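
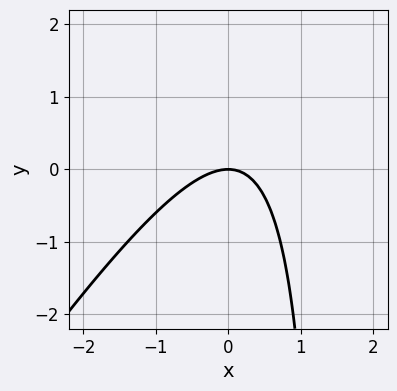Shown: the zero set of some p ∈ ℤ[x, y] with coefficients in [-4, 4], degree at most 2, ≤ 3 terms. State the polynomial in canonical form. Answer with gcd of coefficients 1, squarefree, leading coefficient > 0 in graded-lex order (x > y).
3*x^2 - 2*x*y + 3*y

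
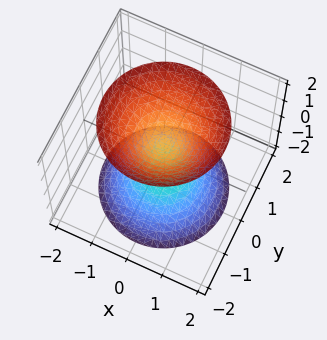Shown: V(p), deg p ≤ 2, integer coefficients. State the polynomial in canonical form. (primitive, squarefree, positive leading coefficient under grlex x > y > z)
3*x^2 + 3*y^2 - 2*z^2 + 1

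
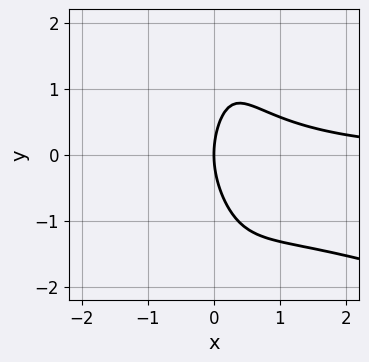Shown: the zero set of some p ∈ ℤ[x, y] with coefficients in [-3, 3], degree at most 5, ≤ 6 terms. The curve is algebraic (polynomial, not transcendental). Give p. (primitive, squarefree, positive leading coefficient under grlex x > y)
x^3*y + 3*x^2*y^2 + 2*x^2*y + y^2 - 3*x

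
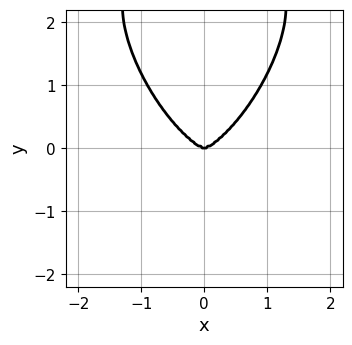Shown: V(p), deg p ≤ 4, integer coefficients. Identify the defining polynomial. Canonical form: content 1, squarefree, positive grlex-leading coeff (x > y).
First, degree: a generic line meets the curve in up to 4 points, so deg p = 4.
Next, symmetries: mirror symmetry x ↦ −x ⇒ only even powers of x.
Then, checking where it meets the axes: it meets the y-axis at y = 0 (among the integer gridlines); it meets the x-axis at x = 0 (among the integer gridlines).
Finally, solving for integer coefficients yields p as stated.

3*x^4 + y^4 - 3*y^3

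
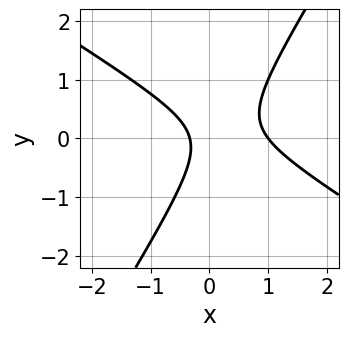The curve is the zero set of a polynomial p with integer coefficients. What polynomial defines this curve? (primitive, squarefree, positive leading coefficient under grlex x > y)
3*x^2 + 3*x*y - 3*y^2 - 2*x - 1

(a) Degree: a generic line meets the curve in up to 2 points, so deg p = 2.
(b) Against the integer gridlines: it meets the x-axis at x = 1 (among the integer gridlines); the curve avoids every integer y-axis point in the box.
(c) Together with the visible shape, these determine p as stated.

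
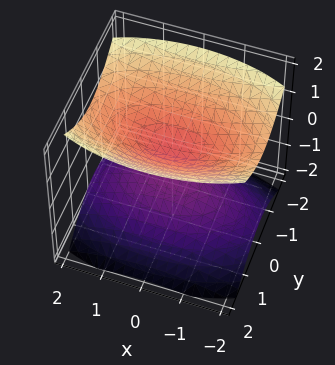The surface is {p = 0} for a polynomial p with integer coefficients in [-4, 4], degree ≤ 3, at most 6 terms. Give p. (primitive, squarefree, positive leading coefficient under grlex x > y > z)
First, I count 2 distinct pieces. They look like related sheets of one shape, so recover p as a whole.
Next, deg p = 2. Two sheets facing apart; a quadric.
Then, symmetries: mirror symmetry x ↦ −x ⇒ only even powers of x; it's symmetric under z → −z, forcing even powers of z; it's symmetric under y → −y, forcing even powers of y.
Then, from the axis intercepts and sections: no y-intercept at any integer in the box; no x-intercept at any integer in the box.
Finally, matching integer coefficients to the picture gives p.

x^2 + 3*y^2 - 3*z^2 + 1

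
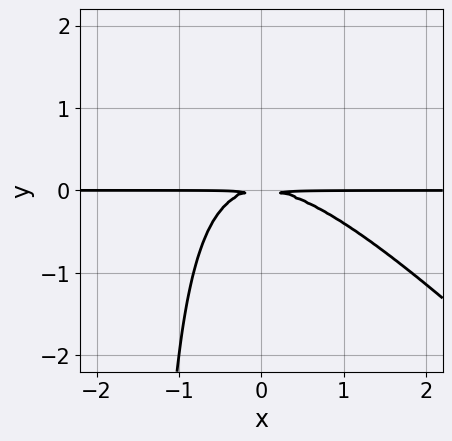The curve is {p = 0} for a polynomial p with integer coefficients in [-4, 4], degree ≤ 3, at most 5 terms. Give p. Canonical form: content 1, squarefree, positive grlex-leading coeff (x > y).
2*x^2*y + 2*x*y^2 + 3*y^2

The degree is 3 — the shape is more complex than any degree-2 curve.
Against the integer gridlines: every point of the x-axis in the box is on the curve.
Putting this together gives p.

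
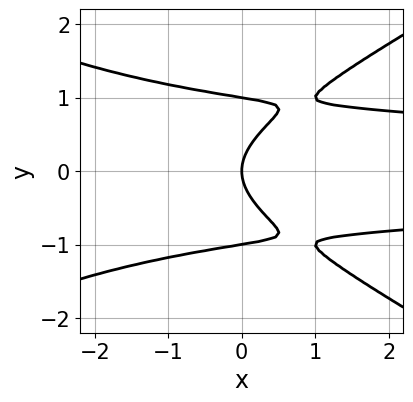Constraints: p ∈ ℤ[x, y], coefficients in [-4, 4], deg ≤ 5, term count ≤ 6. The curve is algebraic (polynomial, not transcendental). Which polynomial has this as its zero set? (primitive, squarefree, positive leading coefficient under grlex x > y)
First, deg p = 4. No degree-3 curve has this shape.
Then, symmetries: it's symmetric under y → −y, forcing even powers of y.
Next, reading off the gridlines: the y-axis gridline crossings are at y ∈ {-1, 0, 1}; it crosses the x-axis at the gridline x = 0.
Finally, putting this together gives p.

x^2*y^2 - 3*y^4 + 2*x*y^2 + 3*y^2 - 3*x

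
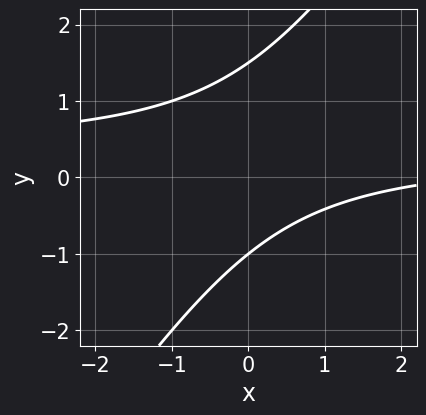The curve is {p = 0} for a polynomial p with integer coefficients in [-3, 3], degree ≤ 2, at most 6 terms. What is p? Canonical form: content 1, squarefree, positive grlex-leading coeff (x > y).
(a) deg p = 2. The shape is more complex than any degree-1 curve.
(b) From the visible intercepts: the curve avoids every integer x-axis point in the box; it meets the y-axis at y = -1 (among the integer gridlines).
(c) Together with the visible shape, these determine p as stated.

3*x*y - 2*y^2 - x + y + 3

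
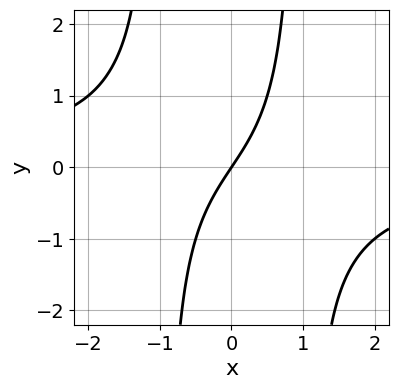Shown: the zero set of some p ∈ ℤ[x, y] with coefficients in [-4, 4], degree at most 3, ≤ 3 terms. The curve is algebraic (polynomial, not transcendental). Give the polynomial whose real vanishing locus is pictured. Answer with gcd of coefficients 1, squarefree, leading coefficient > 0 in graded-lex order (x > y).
First, degree: the shape is more complex than any degree-2 curve, so deg p = 3.
Then, from the visible intercepts: it crosses the x-axis at the gridline x = 0; it meets the y-axis at y = 0 (among the integer gridlines).
Finally, solving for integer coefficients yields p as stated.

2*x^2*y + 3*x - 2*y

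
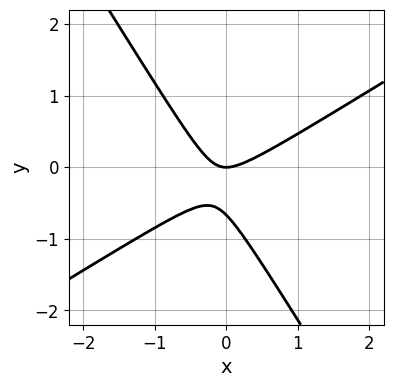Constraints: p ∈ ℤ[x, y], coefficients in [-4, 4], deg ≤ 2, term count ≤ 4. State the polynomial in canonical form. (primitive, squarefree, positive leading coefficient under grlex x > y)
3*x^2 - 3*x*y - 3*y^2 - 2*y

(a) deg p = 2.
(b) Checking where it meets the axes: it meets the x-axis at x = 0 (among the integer gridlines); it meets the y-axis at y = 0 (among the integer gridlines).
(c) Putting this together gives p.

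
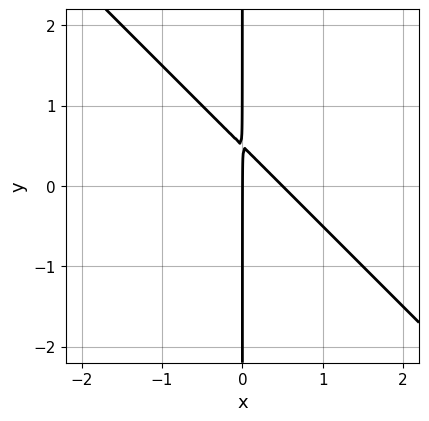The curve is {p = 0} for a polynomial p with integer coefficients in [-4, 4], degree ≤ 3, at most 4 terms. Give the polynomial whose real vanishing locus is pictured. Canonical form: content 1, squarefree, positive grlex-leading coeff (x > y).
2*x^2 + 2*x*y - x

1. deg p = 2. The shape is more complex than any degree-1 curve.
2. From the axis intercepts and sections: it crosses the x-axis at the gridline x = 0; the visible y-axis segment lies entirely on the curve.
3. Putting this together gives p.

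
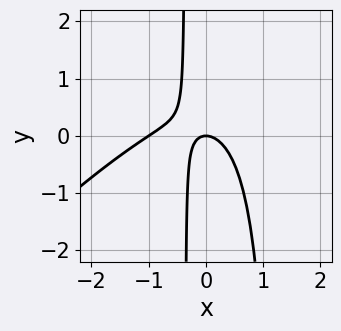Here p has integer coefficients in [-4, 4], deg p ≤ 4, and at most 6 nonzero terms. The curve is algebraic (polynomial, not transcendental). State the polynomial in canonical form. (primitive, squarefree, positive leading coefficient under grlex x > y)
2*x^3 - 2*x^2*y + 2*x^2 + 2*x*y + y

deg p = 3. No degree-2 curve has this shape.
Reading off the gridlines: among the integer gridlines, it crosses the x-axis at x ∈ {-1, 0}; it meets the y-axis at y = 0 (among the integer gridlines).
Together with the visible shape, these determine p as stated.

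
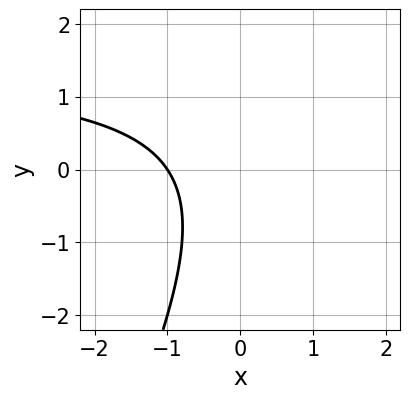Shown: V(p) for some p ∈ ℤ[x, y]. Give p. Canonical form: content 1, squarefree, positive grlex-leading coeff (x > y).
(a) Degree: the shape is more complex than any degree-1 curve, so deg p = 2.
(b) Checking where it meets the axes: no y-intercept at any integer in the box; it meets the x-axis at x = -1 (among the integer gridlines).
(c) These observations pin down the coefficients.

2*x*y - y^2 - 3*x - 3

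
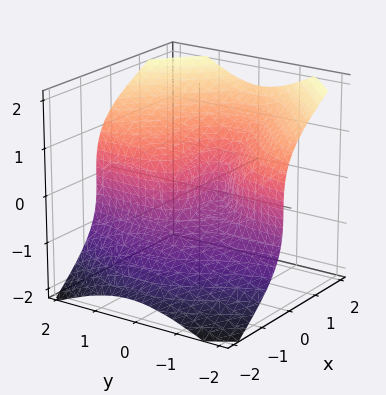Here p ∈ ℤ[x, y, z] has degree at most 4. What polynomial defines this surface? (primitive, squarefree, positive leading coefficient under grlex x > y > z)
x^3 + 2*x*y^2 - 2*z^3 + y^2 + y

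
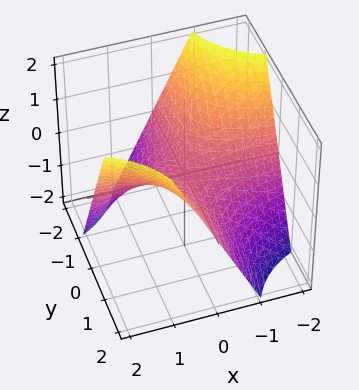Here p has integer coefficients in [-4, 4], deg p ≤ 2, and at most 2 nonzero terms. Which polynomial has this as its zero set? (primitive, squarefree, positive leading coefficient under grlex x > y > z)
1. The degree is 2 — a hyperbolic paraboloid; a quadric.
2. Reading off the gridlines: every point of the y-axis in the box is on the surface; the visible x-axis segment lies entirely on the surface; it meets the z-axis at z = 0 (among the integer gridlines).
3. Assembling these constraints gives the stated polynomial.

x*y - z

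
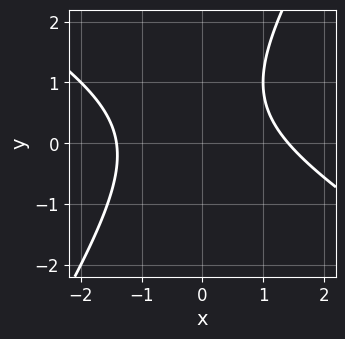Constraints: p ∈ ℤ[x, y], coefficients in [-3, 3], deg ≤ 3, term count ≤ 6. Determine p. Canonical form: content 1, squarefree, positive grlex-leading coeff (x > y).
x^2 + x*y - y^2 + y - 2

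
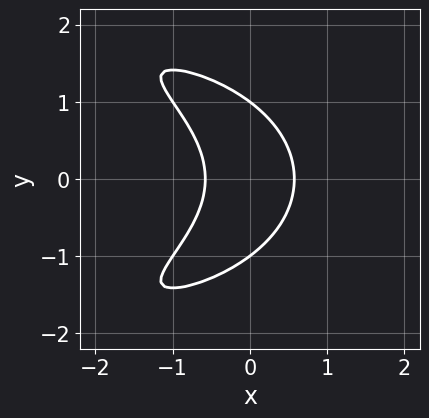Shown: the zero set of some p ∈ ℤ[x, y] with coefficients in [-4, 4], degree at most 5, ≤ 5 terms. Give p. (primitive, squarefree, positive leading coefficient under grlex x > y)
y^4 + 3*x*y^2 + 3*x^2 - 1

1. deg p = 4. No degree-3 curve has this shape.
2. Symmetries: mirror symmetry y ↦ −y ⇒ only even powers of y.
3. Checking where it meets the axes: among the integer gridlines, it crosses the y-axis at y ∈ {-1, 1}.
4. Fitting integer coefficients to these (and the overall shape) gives p.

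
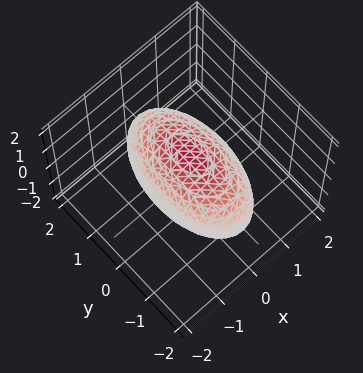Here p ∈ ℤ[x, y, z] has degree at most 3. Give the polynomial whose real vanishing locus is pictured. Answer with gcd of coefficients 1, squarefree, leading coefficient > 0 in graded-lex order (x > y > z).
3*x^2 + y^2 + 2*z^2 - 3

The degree is 2 — bounded and convex; a quadric.
Symmetries: mirror symmetry z ↦ −z ⇒ only even powers of z; the y ↦ −y reflection is a symmetry, so y appears only in even powers; the x ↦ −x reflection is a symmetry, so x appears only in even powers.
From the visible intercepts: the x-axis gridline crossings are at x ∈ {-1, 1}.
Fitting integer coefficients to these (and the overall shape) gives p.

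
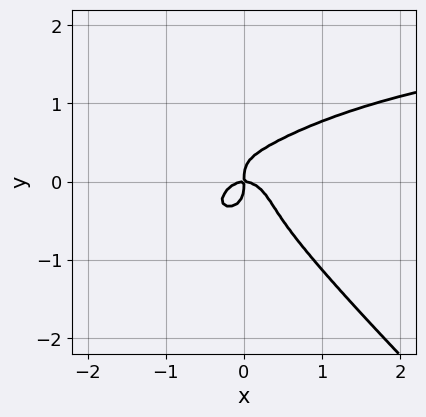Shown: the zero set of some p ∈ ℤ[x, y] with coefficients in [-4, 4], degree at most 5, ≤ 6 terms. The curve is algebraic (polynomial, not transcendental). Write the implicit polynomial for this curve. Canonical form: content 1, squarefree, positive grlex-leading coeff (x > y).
x^3*y + 2*x*y^3 + 3*y^4 - 2*x^3 - x*y

deg p = 4. The shape is more complex than any degree-3 curve.
From the visible intercepts: it meets the y-axis at y = 0 (among the integer gridlines); it crosses the x-axis at the gridline x = 0.
The integer polynomial consistent with all of this is the stated p.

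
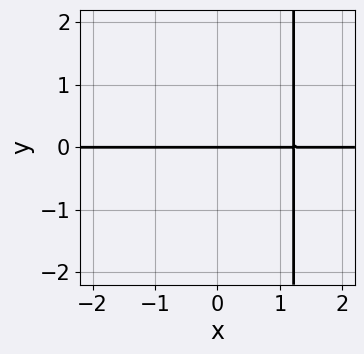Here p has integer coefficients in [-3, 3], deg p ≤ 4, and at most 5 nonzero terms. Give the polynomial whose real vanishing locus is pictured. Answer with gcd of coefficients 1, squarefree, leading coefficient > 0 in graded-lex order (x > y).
3*x^3*y - 2*x*y - 3*y

First, degree: no degree-3 curve has this shape, so deg p = 4.
Then, from the visible intercepts: every point of the x-axis in the box is on the curve; it crosses the y-axis at the gridline y = 0.
Finally, putting this together gives p.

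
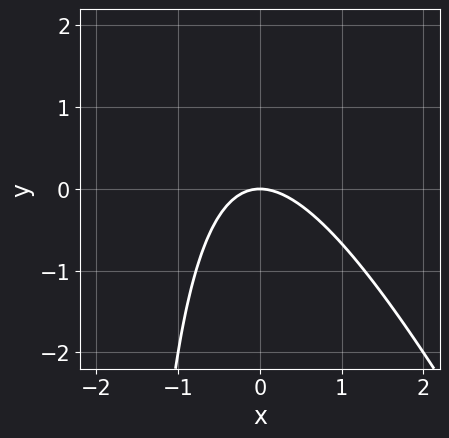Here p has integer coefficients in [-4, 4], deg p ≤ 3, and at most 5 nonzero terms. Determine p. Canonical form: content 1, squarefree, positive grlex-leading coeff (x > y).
(a) Degree: no degree-1 curve has this shape, so deg p = 2.
(b) Reading off the gridlines: one x-axis crossing is at x = 0; it crosses the y-axis at the gridline y = 0.
(c) The integer polynomial consistent with all of this is the stated p.

2*x^2 + x*y + 2*y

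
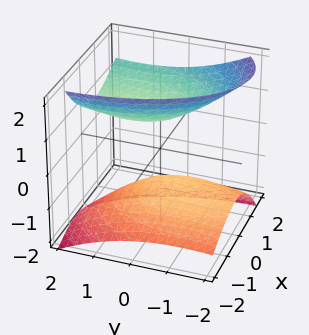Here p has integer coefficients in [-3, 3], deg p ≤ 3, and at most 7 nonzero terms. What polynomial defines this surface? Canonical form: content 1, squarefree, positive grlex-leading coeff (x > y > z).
3*x^2 - 3*x*z + y^2 - 2*y*z - 3*z^2 + 2

First, I count 2 distinct pieces. Treating them together as one polynomial.
Next, the degree is 2 — a generic line meets the surface in up to 2 points.
Then, from the visible intercepts: the surface avoids every integer y-axis point in the box; the surface avoids every integer x-axis point in the box.
Finally, solving for integer coefficients yields p as stated.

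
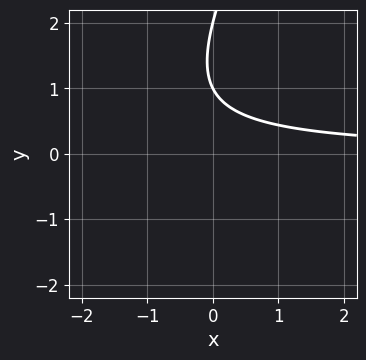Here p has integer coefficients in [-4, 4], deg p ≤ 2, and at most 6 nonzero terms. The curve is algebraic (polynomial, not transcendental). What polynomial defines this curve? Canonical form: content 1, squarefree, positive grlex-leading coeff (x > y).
First, the degree is 2 — the shape is more complex than any degree-1 curve.
Then, from the visible intercepts: it misses every integer gridline on the x-axis; the y-axis gridline crossings are at y ∈ {1, 2}.
Finally, solving for integer coefficients yields p as stated.

2*x*y - y^2 + 3*y - 2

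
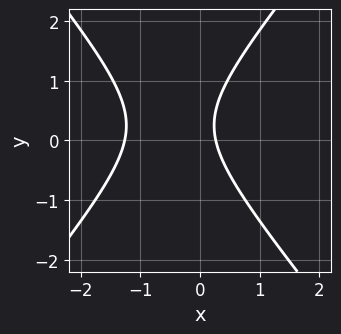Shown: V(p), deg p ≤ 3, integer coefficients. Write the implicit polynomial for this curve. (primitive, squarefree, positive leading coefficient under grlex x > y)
3*x^2 - 2*y^2 + 3*x + y - 1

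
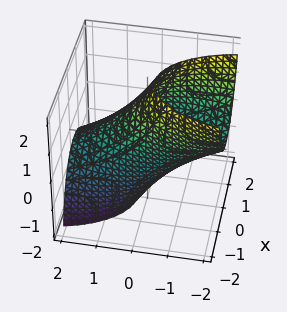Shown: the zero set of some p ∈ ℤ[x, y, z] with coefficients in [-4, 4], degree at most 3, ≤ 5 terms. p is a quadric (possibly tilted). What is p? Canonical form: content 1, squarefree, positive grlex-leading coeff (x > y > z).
First, degree: a generic line meets the surface in up to 2 points, so deg p = 2.
Then, checking where it meets the axes: among the integer gridlines, it crosses the x-axis at x ∈ {-1, 1}.
Finally, assembling these constraints gives the stated polynomial.

3*x^2 + y^2 + 3*y*z + z^2 - 3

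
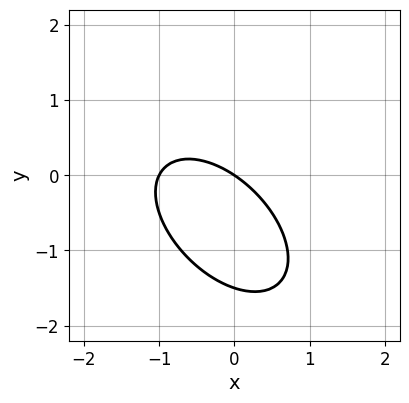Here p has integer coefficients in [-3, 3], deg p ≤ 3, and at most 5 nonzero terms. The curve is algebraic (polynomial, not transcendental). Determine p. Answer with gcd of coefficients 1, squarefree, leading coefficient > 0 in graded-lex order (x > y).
The degree is 2 — the shape is more complex than any degree-1 curve.
From the axis intercepts and sections: the x-axis gridline crossings are at x ∈ {-1, 0}; it crosses the y-axis at the gridline y = 0.
Putting this together gives p.

2*x^2 + 2*x*y + 2*y^2 + 2*x + 3*y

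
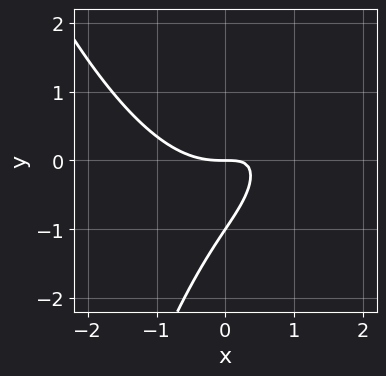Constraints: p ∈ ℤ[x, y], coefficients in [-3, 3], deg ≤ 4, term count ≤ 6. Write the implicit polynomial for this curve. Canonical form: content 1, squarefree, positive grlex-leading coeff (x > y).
2*x^3 - 3*x*y + 2*y^2 + 2*y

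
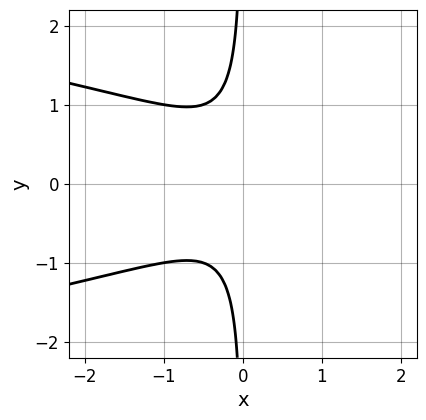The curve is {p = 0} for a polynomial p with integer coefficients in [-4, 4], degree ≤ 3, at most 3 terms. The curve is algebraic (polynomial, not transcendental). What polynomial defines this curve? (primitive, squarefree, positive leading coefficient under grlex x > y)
First, the degree is 3 — the shape is more complex than any degree-2 curve.
Next, symmetries: it's symmetric under y → −y, forcing even powers of y.
Next, from the visible intercepts: the curve avoids every integer y-axis point in the box; the curve avoids every integer x-axis point in the box.
Finally, these observations pin down the coefficients.

3*x*y^2 + 2*x^2 + 1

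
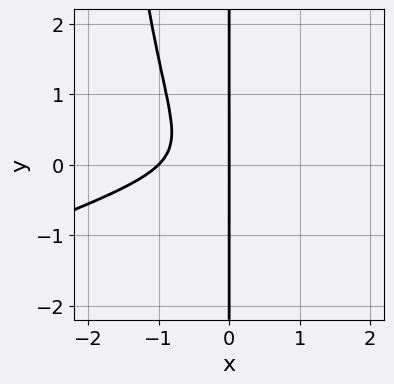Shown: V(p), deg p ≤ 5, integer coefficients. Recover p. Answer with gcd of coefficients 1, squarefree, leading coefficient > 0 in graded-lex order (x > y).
x^4 - 3*x^3*y + x^2*y^2 + 3*x*y^2 + x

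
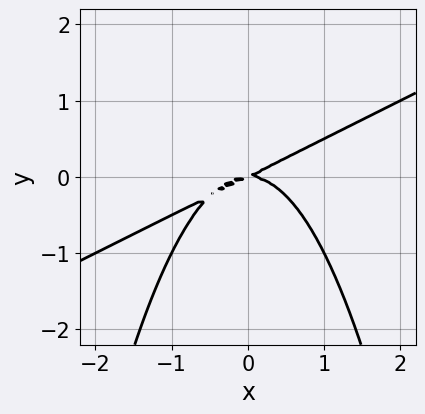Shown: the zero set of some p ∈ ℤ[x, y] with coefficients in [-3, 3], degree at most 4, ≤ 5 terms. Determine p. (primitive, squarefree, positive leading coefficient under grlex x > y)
First, the degree is 3 — no degree-2 curve has this shape.
Then, from the axis intercepts and sections: it crosses the x-axis at the gridline x = 0; it crosses the y-axis at the gridline y = 0.
Finally, together with the visible shape, these determine p as stated.

x^3 - 2*x^2*y + x*y - 2*y^2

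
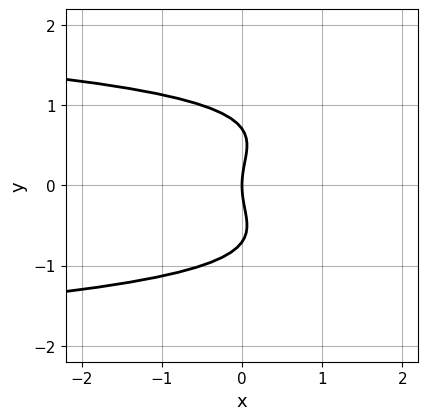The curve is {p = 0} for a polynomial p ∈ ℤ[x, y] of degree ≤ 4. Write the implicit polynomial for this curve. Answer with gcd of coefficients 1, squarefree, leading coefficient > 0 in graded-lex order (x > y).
2*y^4 - y^2 + 2*x

1. The degree is 4 — the shape is more complex than any degree-3 curve.
2. Symmetries: the y ↦ −y reflection is a symmetry, so y appears only in even powers.
3. Against the integer gridlines: it crosses the x-axis at the gridline x = 0; it crosses the y-axis at the gridline y = 0.
4. The integer polynomial consistent with all of this is the stated p.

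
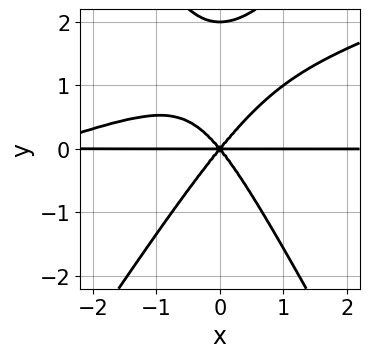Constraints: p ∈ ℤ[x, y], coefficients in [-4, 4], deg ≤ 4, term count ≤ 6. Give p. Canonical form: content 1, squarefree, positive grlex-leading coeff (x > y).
(a) deg p = 4. A generic line meets the curve in up to 4 points.
(b) Checking where it meets the axes: every point of the x-axis in the box is on the curve; the y-axis gridline crossings are at y ∈ {0, 2}.
(c) Fitting integer coefficients to these (and the overall shape) gives p.

x^3*y - 3*x^2*y^2 + y^4 + 3*x^2*y - 2*y^3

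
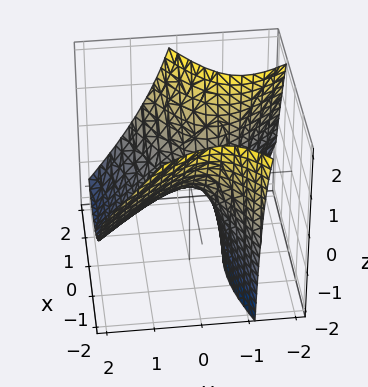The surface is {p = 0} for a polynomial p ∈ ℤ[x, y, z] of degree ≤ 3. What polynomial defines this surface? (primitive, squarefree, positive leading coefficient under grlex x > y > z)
First, degree: no degree-1 surface has this shape, so deg p = 2.
Then, checking where it meets the axes: it meets the z-axis at z = 0 (among the integer gridlines); it crosses the y-axis at the gridline y = 0; it crosses the x-axis at the gridline x = 0.
Finally, putting this together gives p.

2*x^2 - 2*x*y - 3*y^2 - 3*y*z - 3*z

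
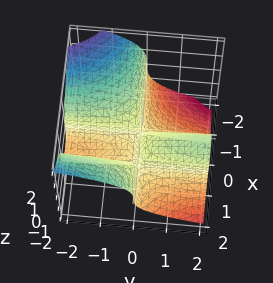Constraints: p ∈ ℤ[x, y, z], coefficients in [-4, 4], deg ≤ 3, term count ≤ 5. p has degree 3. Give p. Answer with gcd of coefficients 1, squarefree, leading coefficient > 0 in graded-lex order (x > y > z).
x^2*y + z^3 - x*y

First, deg p = 3. No degree-2 surface has this shape.
Next, reading off the gridlines: the visible y-axis segment lies entirely on the surface; every point of the x-axis in the box is on the surface; it crosses the z-axis at the gridline z = 0.
Finally, matching integer coefficients to the picture gives p.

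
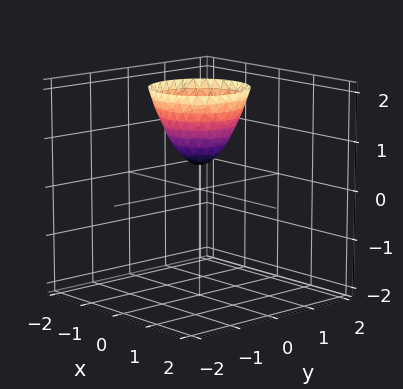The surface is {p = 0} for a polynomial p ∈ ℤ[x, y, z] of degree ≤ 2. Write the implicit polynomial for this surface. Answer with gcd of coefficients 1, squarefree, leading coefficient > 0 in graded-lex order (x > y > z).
1. deg p = 2. The shape is more complex than any degree-1 surface.
2. Symmetry: the z-axis is an axis of rotation, so x and y enter only as x² + y².
3. Against the integer gridlines: no y-intercept at any integer in the box; the surface avoids every integer x-axis point in the box; a circular section at z = 2 has radius exactly 1.
4. Solving for integer coefficients yields p as stated.

3*x^2 + 3*y^2 - 2*z + 1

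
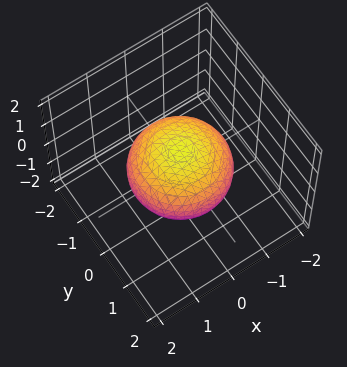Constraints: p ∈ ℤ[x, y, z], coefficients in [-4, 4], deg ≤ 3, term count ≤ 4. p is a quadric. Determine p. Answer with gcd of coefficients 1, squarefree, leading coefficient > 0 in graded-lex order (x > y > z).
2*x^2 + 2*y^2 + 3*z^2 - 3

(a) The degree is 2 — a closed, bounded, convex surface; a quadric.
(b) Symmetries: mirror symmetry z ↦ −z ⇒ only even powers of z; every cross-section ⟂ z is a circle, so x, y appear only via x² + y².
(c) From the axis intercepts and sections: among the integer gridlines, it crosses the z-axis at z ∈ {-1, 1}; a circular section at z = 0 has radius between 1 and 2.
(d) Putting this together gives p.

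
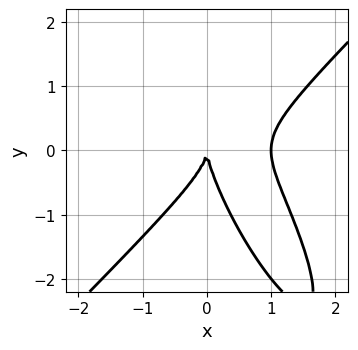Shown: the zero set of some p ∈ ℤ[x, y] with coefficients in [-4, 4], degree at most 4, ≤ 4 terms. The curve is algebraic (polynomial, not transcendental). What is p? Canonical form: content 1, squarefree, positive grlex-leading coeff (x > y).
3*x^3 - 2*x*y^2 - y^3 - 3*x^2

First, degree: a generic line meets the curve in up to 3 points, so deg p = 3.
Then, from the axis intercepts and sections: it crosses the y-axis at the gridline y = 0; the x-axis gridline crossings are at x ∈ {0, 1}.
Finally, matching integer coefficients to the picture gives p.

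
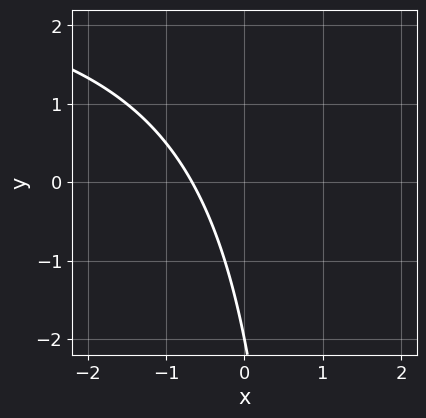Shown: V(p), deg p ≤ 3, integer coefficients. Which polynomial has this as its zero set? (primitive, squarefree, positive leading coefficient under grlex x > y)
(a) deg p = 2. No degree-1 curve has this shape.
(b) Reading off the gridlines: one y-axis crossing is at y = -2.
(c) These observations pin down the coefficients.

x*y - 3*x - y - 2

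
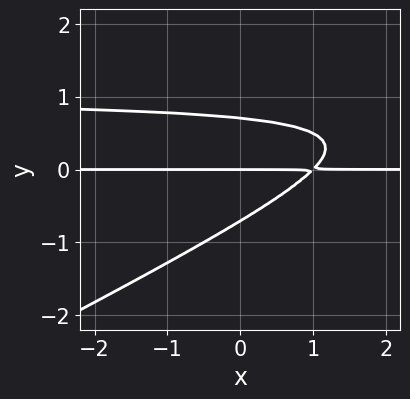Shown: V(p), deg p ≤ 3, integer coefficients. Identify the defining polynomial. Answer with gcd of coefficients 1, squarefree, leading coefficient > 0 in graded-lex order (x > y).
x*y^2 - 2*y^3 - x*y + y

(a) Degree: the shape is more complex than any degree-2 curve, so deg p = 3.
(b) Checking where it meets the axes: every point of the x-axis in the box is on the curve; it crosses the y-axis at the gridline y = 0.
(c) These observations pin down the coefficients.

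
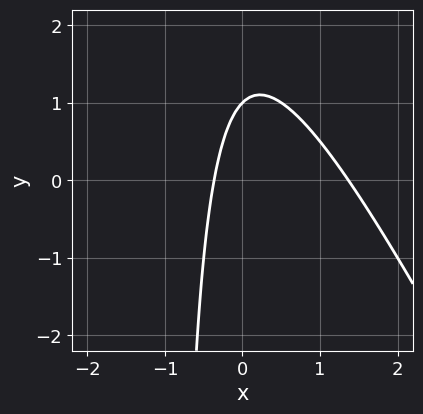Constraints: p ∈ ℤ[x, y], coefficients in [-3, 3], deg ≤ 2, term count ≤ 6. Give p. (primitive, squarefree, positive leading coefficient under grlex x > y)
The degree is 2 — a generic line meets the curve in up to 2 points.
Reading off the gridlines: one y-axis crossing is at y = 1.
The integer polynomial consistent with all of this is the stated p.

2*x^2 + x*y - 2*x + y - 1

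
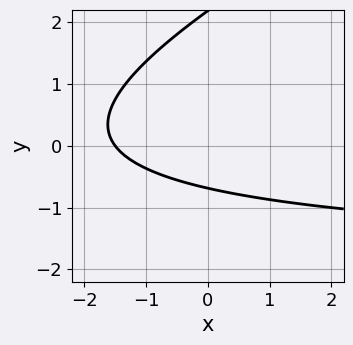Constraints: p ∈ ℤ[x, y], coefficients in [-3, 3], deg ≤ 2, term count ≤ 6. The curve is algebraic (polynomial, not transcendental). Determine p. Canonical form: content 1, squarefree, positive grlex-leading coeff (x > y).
x*y - 2*y^2 + 2*x + 3*y + 3

(a) The degree is 2 — no degree-1 curve has this shape.
(b) Putting this together gives p.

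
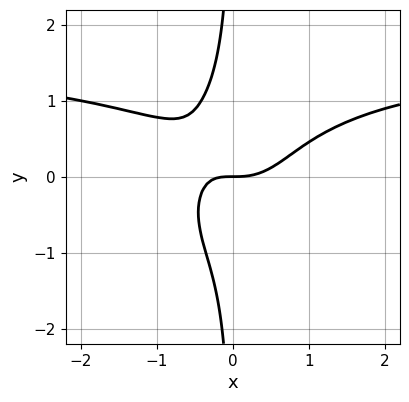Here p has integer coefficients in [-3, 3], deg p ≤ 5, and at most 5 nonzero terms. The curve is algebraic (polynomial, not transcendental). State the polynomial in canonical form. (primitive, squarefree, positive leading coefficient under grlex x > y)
2*x^3*y + 3*x*y^3 - 3*x^3 + 2*x*y + 2*y

First, degree: no degree-3 curve has this shape, so deg p = 4.
Then, reading off the gridlines: one x-axis crossing is at x = 0; it meets the y-axis at y = 0 (among the integer gridlines).
Finally, together with the visible shape, these determine p as stated.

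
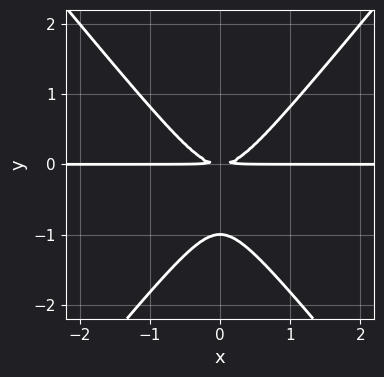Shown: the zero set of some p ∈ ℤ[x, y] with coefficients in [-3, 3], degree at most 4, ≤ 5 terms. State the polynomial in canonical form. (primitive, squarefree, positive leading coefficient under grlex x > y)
3*x^2*y - 2*y^3 - 2*y^2

The degree is 3 — no degree-2 curve has this shape.
Symmetries: the x ↦ −x reflection is a symmetry, so x appears only in even powers.
From the axis intercepts and sections: the visible x-axis segment lies entirely on the curve; it meets the y-axis at y = -1 (among the integer gridlines).
These observations pin down the coefficients.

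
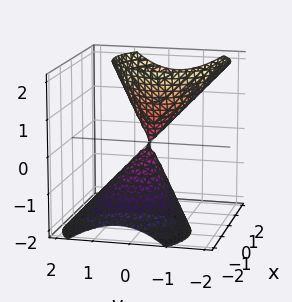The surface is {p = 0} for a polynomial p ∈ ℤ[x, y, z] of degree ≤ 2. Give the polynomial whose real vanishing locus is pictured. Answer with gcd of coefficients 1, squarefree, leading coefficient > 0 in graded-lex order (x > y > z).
First, there are 2 components.
Next, deg p = 2.
Then, reading off the gridlines: it meets the z-axis at z = 0 (among the integer gridlines); it crosses the x-axis at the gridline x = 0.
Finally, fitting integer coefficients to these (and the overall shape) gives p.

3*x^2 - 3*x*z + 3*y^2 + y*z - z^2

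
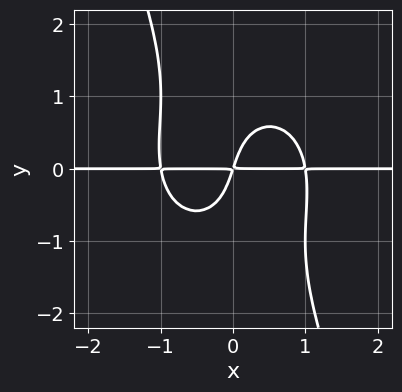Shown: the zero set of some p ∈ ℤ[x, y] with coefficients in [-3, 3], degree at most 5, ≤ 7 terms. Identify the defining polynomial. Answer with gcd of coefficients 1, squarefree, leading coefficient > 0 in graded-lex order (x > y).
(a) deg p = 4. The shape is more complex than any degree-3 curve.
(b) From the visible intercepts: the visible x-axis segment lies entirely on the curve.
(c) The integer polynomial consistent with all of this is the stated p.

3*x^3*y + 2*x*y^3 + y^4 - 3*x*y + y^2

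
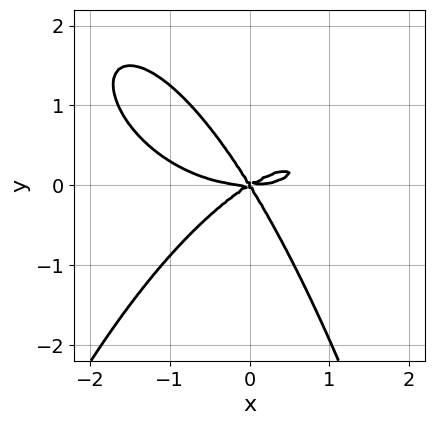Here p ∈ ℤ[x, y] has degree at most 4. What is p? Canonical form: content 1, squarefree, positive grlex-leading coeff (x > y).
x^4 + x^2*y^2 - 3*x^2*y + 3*x*y^2 + 3*y^3

First, deg p = 4.
Next, from the axis intercepts and sections: one y-axis crossing is at y = 0; it meets the x-axis at x = 0 (among the integer gridlines).
Finally, fitting integer coefficients to these (and the overall shape) gives p.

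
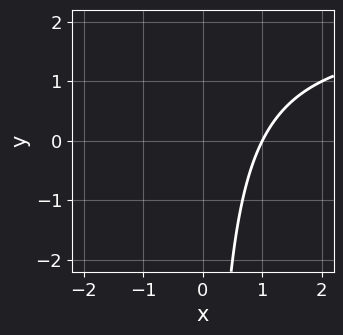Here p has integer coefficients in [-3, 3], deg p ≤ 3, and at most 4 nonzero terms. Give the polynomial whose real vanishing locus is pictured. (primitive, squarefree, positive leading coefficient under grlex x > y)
(a) deg p = 2. No degree-1 curve has this shape.
(b) Against the integer gridlines: it meets the x-axis at x = 1 (among the integer gridlines); the curve avoids every integer y-axis point in the box.
(c) Matching integer coefficients to the picture gives p.

x*y - 2*x + 2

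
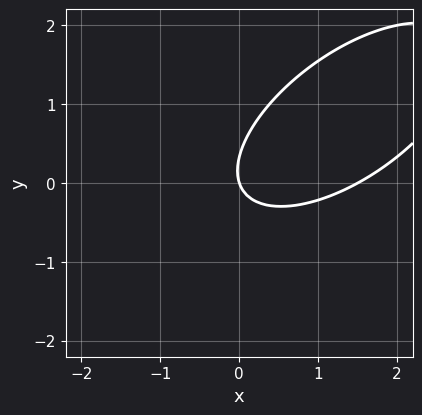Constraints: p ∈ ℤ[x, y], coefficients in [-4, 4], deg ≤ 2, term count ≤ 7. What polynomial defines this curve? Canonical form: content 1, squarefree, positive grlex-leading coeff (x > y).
2*x^2 - 3*x*y + 3*y^2 - 3*x - y

deg p = 2.
Observable constraints: it meets the y-axis at y = 0 (among the integer gridlines); one x-axis crossing is at x = 0.
The integer polynomial consistent with all of this is the stated p.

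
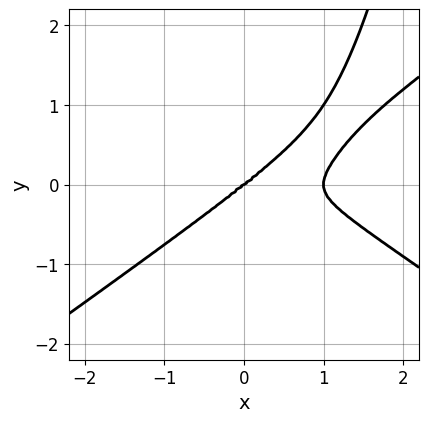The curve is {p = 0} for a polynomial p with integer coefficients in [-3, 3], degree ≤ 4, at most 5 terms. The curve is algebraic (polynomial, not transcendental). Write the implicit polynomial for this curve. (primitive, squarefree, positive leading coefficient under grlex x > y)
x^4 - 2*x^2*y^2 - x^3 + 2*y^3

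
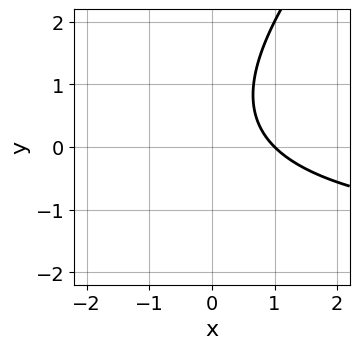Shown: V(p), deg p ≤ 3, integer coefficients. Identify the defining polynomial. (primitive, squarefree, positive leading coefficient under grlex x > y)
x*y - y^2 + 2*x + y - 2

deg p = 2. No degree-1 curve has this shape.
From the visible intercepts: one x-axis crossing is at x = 1; no y-intercept at any integer in the box.
Assembling these constraints gives the stated polynomial.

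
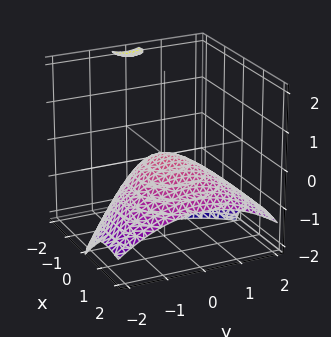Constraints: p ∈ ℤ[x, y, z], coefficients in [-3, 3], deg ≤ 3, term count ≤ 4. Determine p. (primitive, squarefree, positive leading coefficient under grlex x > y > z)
The picture has 2 separate pieces. They look like related sheets of one shape, so recover p as a whole.
deg p = 2. No degree-1 surface has this shape.
Checking where it meets the axes: one z-axis crossing is at z = 0; it meets the x-axis at x = 0 (among the integer gridlines); one y-axis crossing is at y = 0.
Assembling these constraints gives the stated polynomial.

x^2 + 2*x*z + y^2 + 2*z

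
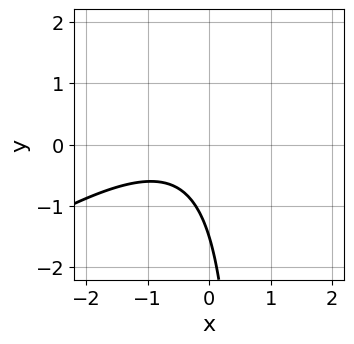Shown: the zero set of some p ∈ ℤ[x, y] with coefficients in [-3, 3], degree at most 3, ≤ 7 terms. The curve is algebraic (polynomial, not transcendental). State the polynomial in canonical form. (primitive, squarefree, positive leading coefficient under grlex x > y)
2*x^2 - 3*x*y + 2*x + 2*y + 3

First, the degree is 2 — no degree-1 curve has this shape.
Then, against the integer gridlines: it misses every integer gridline on the x-axis.
Finally, these observations pin down the coefficients.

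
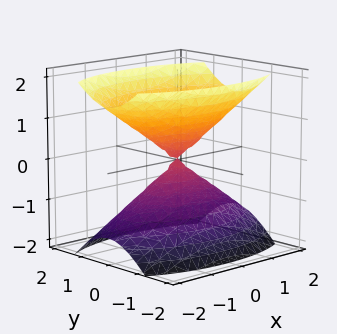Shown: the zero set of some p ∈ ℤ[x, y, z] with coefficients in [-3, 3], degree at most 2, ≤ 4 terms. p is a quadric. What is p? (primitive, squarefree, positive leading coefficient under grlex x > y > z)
First, the picture has 2 separate pieces. Treating them together as one polynomial.
Then, degree: two nappes meeting at a single point; a quadric, so deg p = 2.
Then, symmetries: the z ↦ −z reflection is a symmetry, so z appears only in even powers; the y ↦ −y reflection is a symmetry, so y appears only in even powers; the x ↦ −x reflection is a symmetry, so x appears only in even powers.
Next, from the visible intercepts: it crosses the z-axis at the gridline z = 0; one y-axis crossing is at y = 0; it meets the x-axis at x = 0 (among the integer gridlines).
Finally, assembling these constraints gives the stated polynomial.

x^2 + 3*y^2 - 2*z^2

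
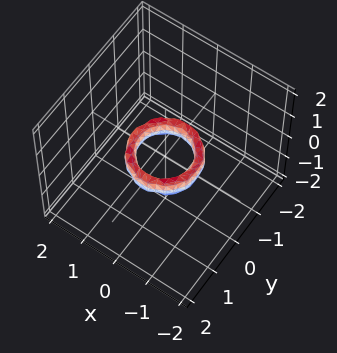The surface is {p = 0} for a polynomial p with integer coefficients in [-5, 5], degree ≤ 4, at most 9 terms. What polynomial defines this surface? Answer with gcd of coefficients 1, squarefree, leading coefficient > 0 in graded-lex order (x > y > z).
The degree is 4 — a generic line meets the surface in up to 4 points.
Symmetries: the surface is invariant under rotation about z: p = q(x² + y², z).
Observable constraints: the surface avoids every integer z-axis point in the box; the y-axis gridline crossings are at y ∈ {-1, 1}.
Assembling these constraints gives the stated polynomial. Check: (1, 0, 0) on the x-axis lies on the surface, and p(1, 0, 0) = 0. ✓

2*x^4 + 4*x^2*y^2 + 2*y^4 - 3*x^2 - 3*y^2 + z^2 + 1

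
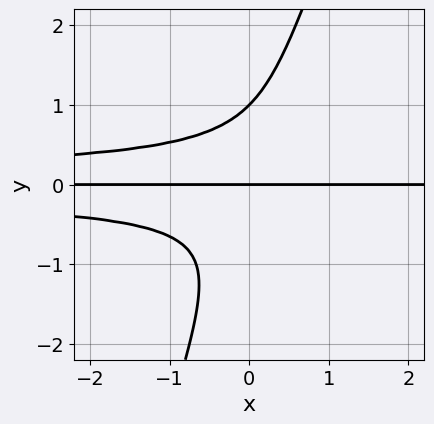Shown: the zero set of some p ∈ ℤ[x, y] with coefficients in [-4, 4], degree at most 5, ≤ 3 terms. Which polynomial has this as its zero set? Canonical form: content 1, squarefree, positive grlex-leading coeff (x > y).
3*x*y^3 - y^4 + y

(a) The degree is 4 — a generic line meets the curve in up to 4 points.
(b) Observable constraints: the y-axis gridline crossings are at y ∈ {0, 1}; the visible x-axis segment lies entirely on the curve.
(c) These observations pin down the coefficients.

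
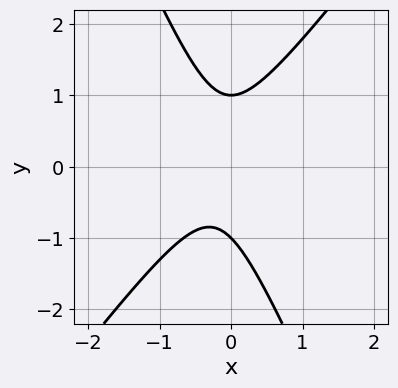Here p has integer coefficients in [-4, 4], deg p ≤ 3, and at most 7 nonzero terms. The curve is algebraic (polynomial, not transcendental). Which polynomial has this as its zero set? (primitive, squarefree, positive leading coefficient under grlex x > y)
3*x^2 - x*y - y^2 + x + 1

(a) Degree: a generic line meets the curve in up to 2 points, so deg p = 2.
(b) Reading off the gridlines: it misses every integer gridline on the x-axis; among the integer gridlines, it crosses the y-axis at y ∈ {-1, 1}.
(c) Solving for integer coefficients yields p as stated.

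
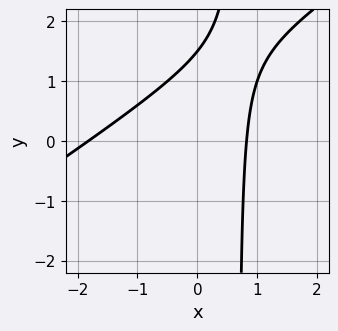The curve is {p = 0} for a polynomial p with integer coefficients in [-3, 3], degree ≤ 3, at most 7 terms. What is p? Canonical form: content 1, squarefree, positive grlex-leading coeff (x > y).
2*x^2 - 3*x*y + 2*x + 2*y - 3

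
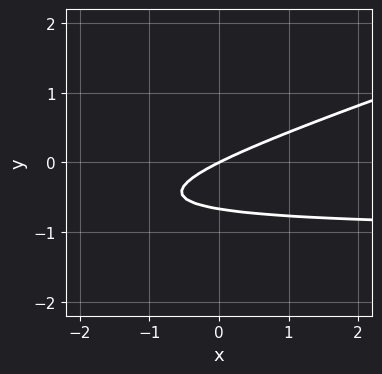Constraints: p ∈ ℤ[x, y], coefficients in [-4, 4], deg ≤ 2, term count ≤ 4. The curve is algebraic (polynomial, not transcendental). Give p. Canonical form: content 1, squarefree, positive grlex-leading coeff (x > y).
deg p = 2. The shape is more complex than any degree-1 curve.
Checking where it meets the axes: it meets the y-axis at y = 0 (among the integer gridlines); one x-axis crossing is at x = 0.
Solving for integer coefficients yields p as stated.

x*y - 3*y^2 + x - 2*y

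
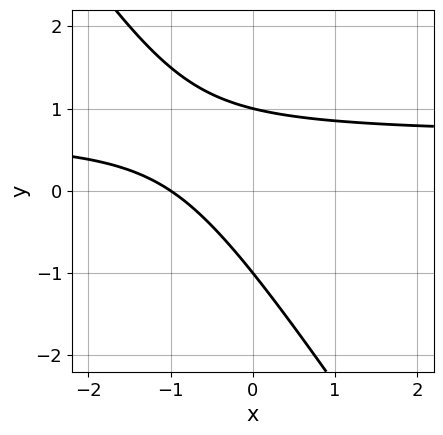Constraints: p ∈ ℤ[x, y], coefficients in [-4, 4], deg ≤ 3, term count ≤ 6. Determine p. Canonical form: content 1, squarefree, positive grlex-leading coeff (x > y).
3*x*y + 2*y^2 - 2*x - 2

First, degree: the shape is more complex than any degree-1 curve, so deg p = 2.
Then, checking where it meets the axes: it meets the x-axis at x = -1 (among the integer gridlines); the y-axis gridline crossings are at y ∈ {-1, 1}.
Finally, the integer polynomial consistent with all of this is the stated p.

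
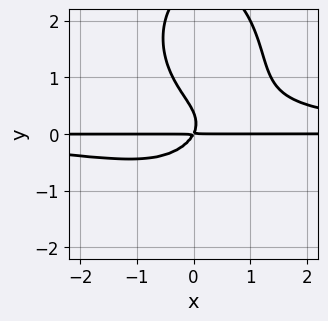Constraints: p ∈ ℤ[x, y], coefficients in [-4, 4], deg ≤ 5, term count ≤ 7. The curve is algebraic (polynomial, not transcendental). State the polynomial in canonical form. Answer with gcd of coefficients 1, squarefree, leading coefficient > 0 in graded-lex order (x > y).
Degree: no degree-3 curve has this shape, so deg p = 4.
Reading off the gridlines: every point of the x-axis in the box is on the curve.
Solving for integer coefficients yields p as stated.

2*x^2*y^2 + y^4 - 3*y^3 - 2*x*y + y^2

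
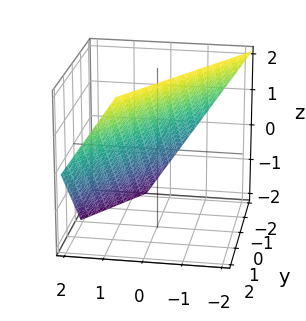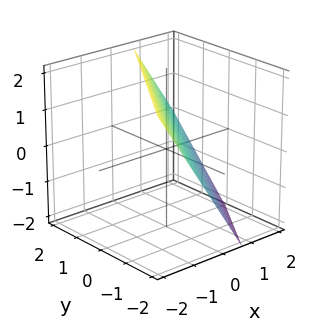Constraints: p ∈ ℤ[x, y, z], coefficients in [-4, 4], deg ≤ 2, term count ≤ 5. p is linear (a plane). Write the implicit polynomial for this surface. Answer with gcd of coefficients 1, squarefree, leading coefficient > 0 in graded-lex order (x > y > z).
1. deg p = 1. The surface is flat (a plane).
2. Checking where it meets the axes: one y-axis crossing is at y = -1; one z-axis crossing is at z = 1.
3. Solving for integer coefficients yields p as stated.

3*x - 2*y + 2*z - 2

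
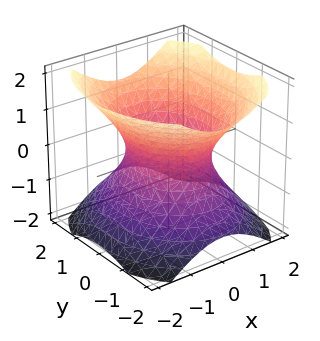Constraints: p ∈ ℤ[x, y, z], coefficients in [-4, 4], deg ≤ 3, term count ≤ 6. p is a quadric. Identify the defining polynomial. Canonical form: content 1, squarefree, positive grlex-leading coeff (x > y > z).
1. Degree: one connected sheet with a waist; a quadric, so deg p = 2.
2. Symmetries: the x ↦ −x reflection is a symmetry, so x appears only in even powers; it's symmetric under y → −y, forcing even powers of y; the z ↦ −z reflection is a symmetry, so z appears only in even powers.
3. From the axis intercepts and sections: no z-intercept at any integer in the box; the x-axis gridline crossings are at x ∈ {-1, 1}.
4. Assembling these constraints gives the stated polynomial.

3*x^2 + 2*y^2 - 3*z^2 - 3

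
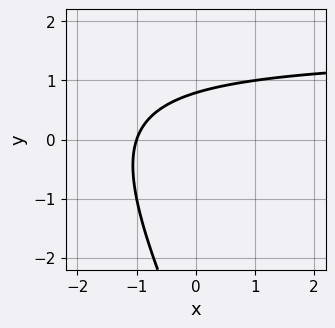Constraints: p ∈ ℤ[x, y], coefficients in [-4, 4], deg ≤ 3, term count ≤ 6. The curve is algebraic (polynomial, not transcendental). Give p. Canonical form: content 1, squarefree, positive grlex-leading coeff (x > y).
2*x*y + y^2 - 3*x + 3*y - 3

deg p = 2. No degree-1 curve has this shape.
Against the integer gridlines: it crosses the x-axis at the gridline x = -1.
The integer polynomial consistent with all of this is the stated p.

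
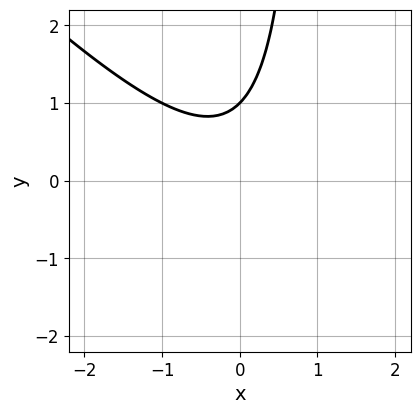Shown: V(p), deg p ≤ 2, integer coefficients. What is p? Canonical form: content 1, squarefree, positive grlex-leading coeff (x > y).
x^2 + x*y - y + 1

First, deg p = 2. No degree-1 curve has this shape.
Next, reading off the gridlines: it crosses the y-axis at the gridline y = 1; it misses every integer gridline on the x-axis.
Finally, these observations pin down the coefficients.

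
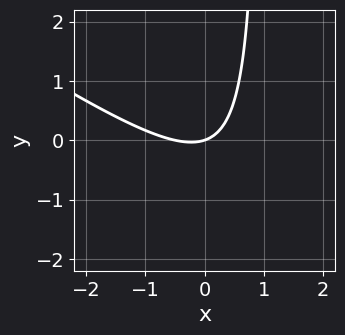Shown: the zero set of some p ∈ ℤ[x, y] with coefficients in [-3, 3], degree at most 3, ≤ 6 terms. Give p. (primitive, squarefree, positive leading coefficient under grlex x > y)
2*x^2 + 3*x*y + x - 3*y

1. deg p = 2.
2. Reading off the gridlines: it meets the y-axis at y = 0 (among the integer gridlines); it meets the x-axis at x = 0 (among the integer gridlines).
3. Matching integer coefficients to the picture gives p.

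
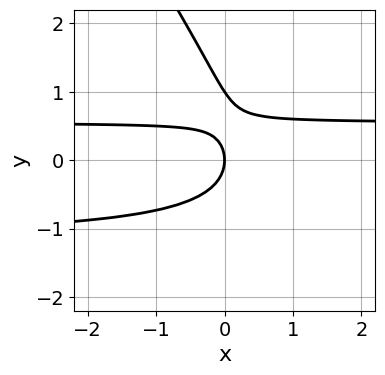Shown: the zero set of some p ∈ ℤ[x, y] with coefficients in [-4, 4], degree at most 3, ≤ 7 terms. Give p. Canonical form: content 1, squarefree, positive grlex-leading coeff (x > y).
3*x*y^2 + 2*y^3 + 2*x*y - 2*y^2 - 2*x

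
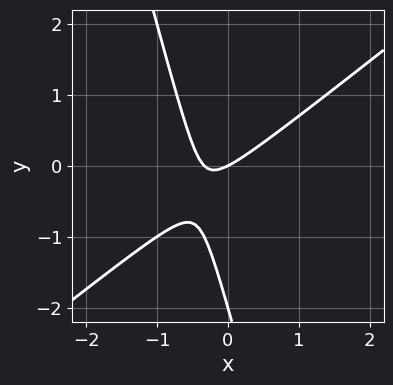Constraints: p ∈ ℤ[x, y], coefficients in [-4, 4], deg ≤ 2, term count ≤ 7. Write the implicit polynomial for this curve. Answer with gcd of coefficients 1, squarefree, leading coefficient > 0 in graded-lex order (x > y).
(a) The degree is 2 — no degree-1 curve has this shape.
(b) Reading off the gridlines: the y-axis gridline crossings are at y ∈ {-2, 0}; it meets the x-axis at x = 0 (among the integer gridlines).
(c) The integer polynomial consistent with all of this is the stated p.

3*x^2 - 3*x*y - y^2 + x - 2*y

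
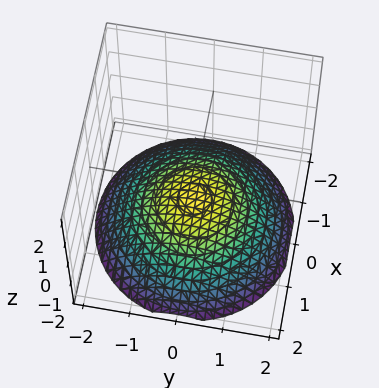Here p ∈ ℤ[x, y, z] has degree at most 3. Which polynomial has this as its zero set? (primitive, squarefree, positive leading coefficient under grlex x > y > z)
x^2 + y^2 + 3*z + 2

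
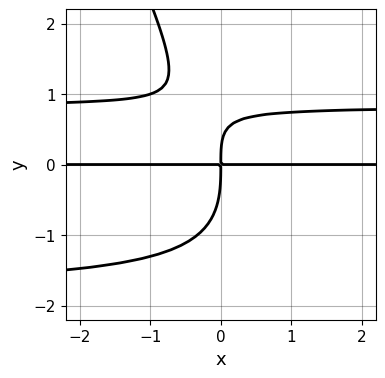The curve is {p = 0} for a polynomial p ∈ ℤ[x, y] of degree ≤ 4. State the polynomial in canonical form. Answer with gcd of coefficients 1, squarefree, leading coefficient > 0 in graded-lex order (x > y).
2*x*y^3 + y^4 + 2*x*y^2 - 3*x*y

deg p = 4.
Reading off the gridlines: the visible x-axis segment lies entirely on the curve.
Matching integer coefficients to the picture gives p.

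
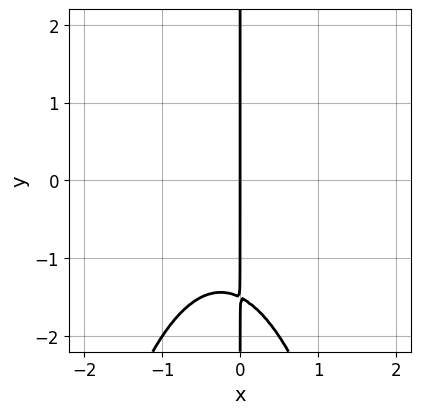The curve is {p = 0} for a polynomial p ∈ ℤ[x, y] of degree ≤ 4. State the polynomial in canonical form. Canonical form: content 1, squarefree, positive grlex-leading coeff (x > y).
(a) Degree: the shape is more complex than any degree-2 curve, so deg p = 3.
(b) From the axis intercepts and sections: the visible y-axis segment lies entirely on the curve; one x-axis crossing is at x = 0.
(c) Matching integer coefficients to the picture gives p.

2*x^3 + x^2 + 2*x*y + 3*x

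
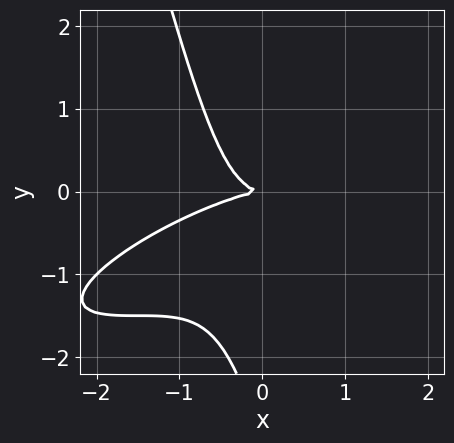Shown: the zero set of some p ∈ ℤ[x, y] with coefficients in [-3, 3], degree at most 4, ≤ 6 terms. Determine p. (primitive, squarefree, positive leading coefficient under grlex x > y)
x^3 - 3*x^2*y + 3*x*y^2 + y^3 + 3*y^2

(a) Degree: the shape is more complex than any degree-2 curve, so deg p = 3.
(b) Against the integer gridlines: it meets the x-axis at x = 0 (among the integer gridlines); one y-axis crossing is at y = 0.
(c) Matching integer coefficients to the picture gives p.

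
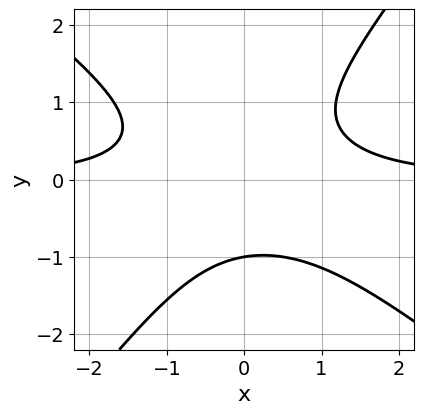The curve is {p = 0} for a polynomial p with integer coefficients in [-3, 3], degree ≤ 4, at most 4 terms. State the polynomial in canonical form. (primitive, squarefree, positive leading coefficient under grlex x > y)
2*x^2*y + x*y^2 - 2*y^3 - 2

deg p = 3. No degree-2 curve has this shape.
Reading off the gridlines: no x-intercept at any integer in the box; it crosses the y-axis at the gridline y = -1.
Assembling these constraints gives the stated polynomial.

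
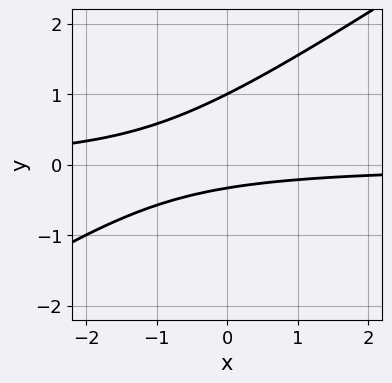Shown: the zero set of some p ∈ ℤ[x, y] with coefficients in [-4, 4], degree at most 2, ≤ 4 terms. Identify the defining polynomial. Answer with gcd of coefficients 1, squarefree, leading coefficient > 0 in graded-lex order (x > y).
2*x*y - 3*y^2 + 2*y + 1

1. deg p = 2. No degree-1 curve has this shape.
2. From the axis intercepts and sections: no x-intercept at any integer in the box; one y-axis crossing is at y = 1.
3. Matching integer coefficients to the picture gives p.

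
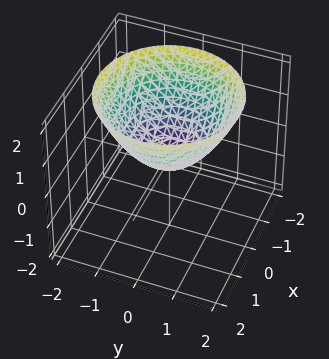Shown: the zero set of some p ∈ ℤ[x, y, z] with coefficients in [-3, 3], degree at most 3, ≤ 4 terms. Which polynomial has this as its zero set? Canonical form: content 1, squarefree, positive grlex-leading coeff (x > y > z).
2*x^2 + 2*y^2 - 3*z

1. The degree is 2 — a paraboloid; a quadric.
2. Symmetries: rotational symmetry about the z-axis ⇒ p depends on x, y only through x² + y².
3. Against the integer gridlines: a circular section at z = 2 has radius between 1 and 2; one z-axis crossing is at z = 0; it crosses the x-axis at the gridline x = 0; it crosses the y-axis at the gridline y = 0.
4. These observations pin down the coefficients.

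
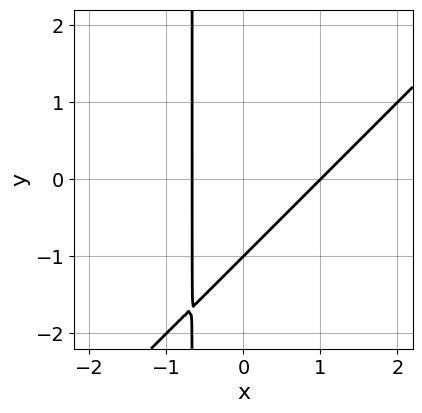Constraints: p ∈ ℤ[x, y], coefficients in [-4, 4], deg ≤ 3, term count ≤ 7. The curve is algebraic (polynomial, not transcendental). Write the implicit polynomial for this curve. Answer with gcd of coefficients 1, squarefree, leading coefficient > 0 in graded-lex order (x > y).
3*x^2 - 3*x*y - x - 2*y - 2

1. deg p = 2. A generic line meets the curve in up to 2 points.
2. From the visible intercepts: it meets the y-axis at y = -1 (among the integer gridlines); it meets the x-axis at x = 1 (among the integer gridlines).
3. Matching integer coefficients to the picture gives p.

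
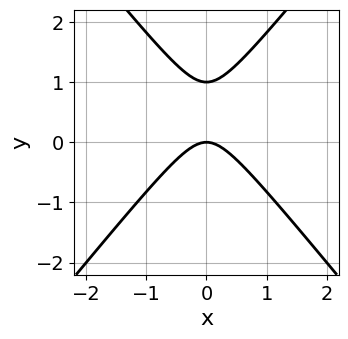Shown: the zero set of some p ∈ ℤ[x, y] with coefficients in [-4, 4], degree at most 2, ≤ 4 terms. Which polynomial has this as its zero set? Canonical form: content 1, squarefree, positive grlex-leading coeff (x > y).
3*x^2 - 2*y^2 + 2*y

1. deg p = 2.
2. Symmetries: it's symmetric under x → −x, forcing even powers of x.
3. Observable constraints: the y-axis gridline crossings are at y ∈ {0, 1}; it meets the x-axis at x = 0 (among the integer gridlines).
4. Together with the visible shape, these determine p as stated.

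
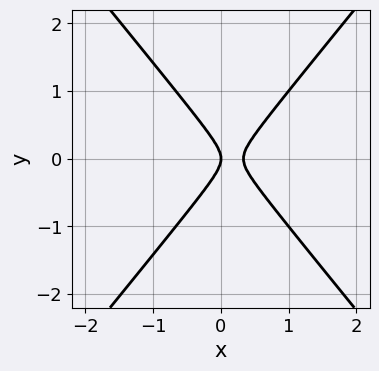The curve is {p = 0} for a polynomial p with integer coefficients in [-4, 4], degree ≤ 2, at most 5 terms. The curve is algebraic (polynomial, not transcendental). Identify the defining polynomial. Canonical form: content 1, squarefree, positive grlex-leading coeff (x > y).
3*x^2 - 2*y^2 - x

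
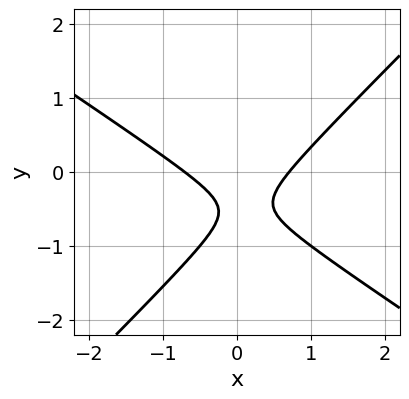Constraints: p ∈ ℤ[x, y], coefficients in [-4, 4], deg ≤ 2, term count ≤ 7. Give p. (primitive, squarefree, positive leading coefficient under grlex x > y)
2*x^2 + x*y - 3*y^2 - 3*y - 1

(a) The degree is 2 — the shape is more complex than any degree-1 curve.
(b) Checking where it meets the axes: it misses every integer gridline on the y-axis.
(c) Assembling these constraints gives the stated polynomial.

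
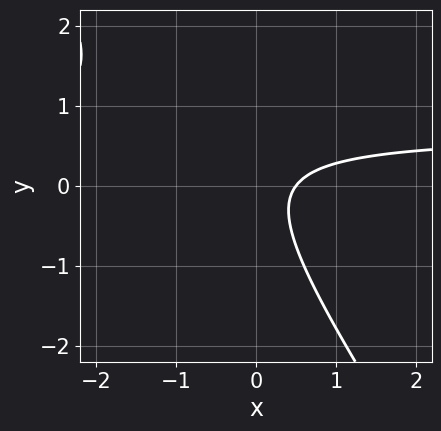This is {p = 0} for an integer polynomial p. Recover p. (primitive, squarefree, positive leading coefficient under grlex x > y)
(a) deg p = 2. A generic line meets the curve in up to 2 points.
(b) From the axis intercepts and sections: no y-intercept at any integer in the box.
(c) Solving for integer coefficients yields p as stated.

3*x*y + 2*y^2 - 2*x + 1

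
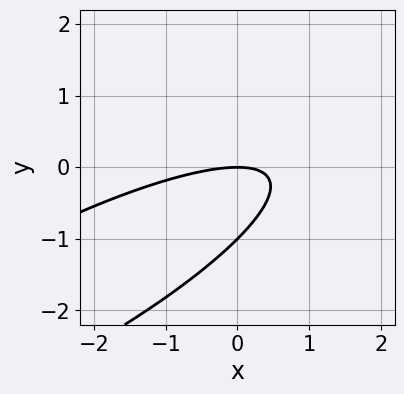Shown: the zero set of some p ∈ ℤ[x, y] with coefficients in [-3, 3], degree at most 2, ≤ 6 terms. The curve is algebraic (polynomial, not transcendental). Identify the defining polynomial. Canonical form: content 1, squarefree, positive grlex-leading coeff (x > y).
First, degree: no degree-1 curve has this shape, so deg p = 2.
Then, checking where it meets the axes: the y-axis gridline crossings are at y ∈ {-1, 0}; it crosses the x-axis at the gridline x = 0.
Finally, solving for integer coefficients yields p as stated.

x^2 - 3*x*y + 3*y^2 + 3*y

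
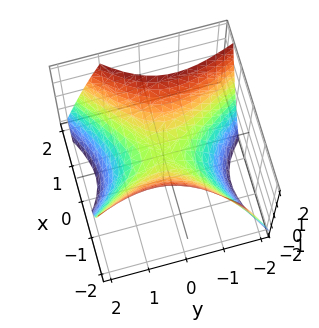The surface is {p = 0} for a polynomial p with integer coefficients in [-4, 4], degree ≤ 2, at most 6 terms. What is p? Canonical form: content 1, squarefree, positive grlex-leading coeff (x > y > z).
3*x^2 - 2*x*y - 2*y^2 - 3*z

deg p = 2. No degree-1 surface has this shape.
Reading off the gridlines: it meets the z-axis at z = 0 (among the integer gridlines); one x-axis crossing is at x = 0; it meets the y-axis at y = 0 (among the integer gridlines).
Putting this together gives p.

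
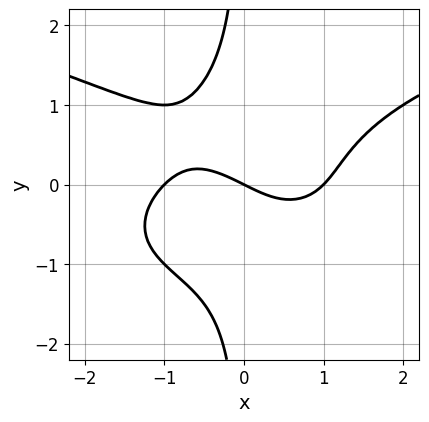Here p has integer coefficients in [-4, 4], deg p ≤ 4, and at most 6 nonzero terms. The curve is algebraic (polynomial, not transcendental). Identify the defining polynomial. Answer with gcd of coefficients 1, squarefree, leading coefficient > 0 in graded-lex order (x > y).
(a) The degree is 4 — the shape is more complex than any degree-3 curve.
(b) Observable constraints: among the integer gridlines, it crosses the x-axis at x ∈ {-1, 0, 1}; one y-axis crossing is at y = 0.
(c) Together with the visible shape, these determine p as stated.

2*x*y^3 - x^3 + x + 2*y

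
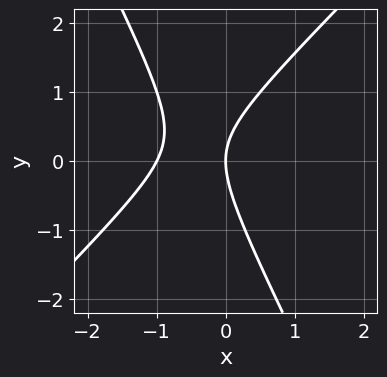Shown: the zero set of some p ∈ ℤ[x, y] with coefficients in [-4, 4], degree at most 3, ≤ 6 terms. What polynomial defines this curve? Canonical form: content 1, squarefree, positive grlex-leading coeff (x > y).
2*x^2 - x*y - y^2 + 2*x

First, degree: a generic line meets the curve in up to 2 points, so deg p = 2.
Then, from the axis intercepts and sections: one y-axis crossing is at y = 0; among the integer gridlines, it crosses the x-axis at x ∈ {-1, 0}.
Finally, fitting integer coefficients to these (and the overall shape) gives p.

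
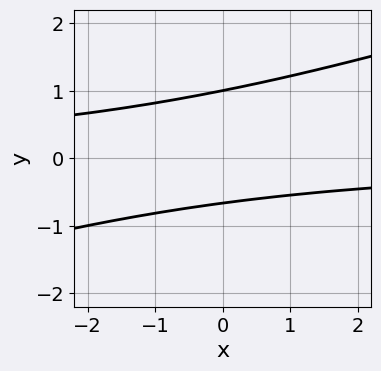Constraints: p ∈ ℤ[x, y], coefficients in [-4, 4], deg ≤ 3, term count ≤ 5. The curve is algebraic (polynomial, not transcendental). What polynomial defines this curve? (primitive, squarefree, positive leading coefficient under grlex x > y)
(a) deg p = 2. A generic line meets the curve in up to 2 points.
(b) From the axis intercepts and sections: no x-intercept at any integer in the box; it crosses the y-axis at the gridline y = 1.
(c) Together with the visible shape, these determine p as stated.

x*y - 3*y^2 + y + 2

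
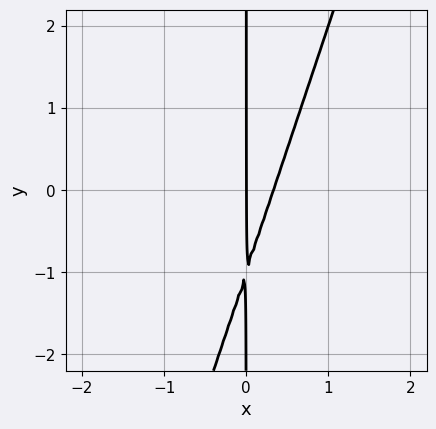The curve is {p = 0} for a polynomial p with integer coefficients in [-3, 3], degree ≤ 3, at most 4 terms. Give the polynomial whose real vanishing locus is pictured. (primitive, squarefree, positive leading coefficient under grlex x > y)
(a) deg p = 2. The shape is more complex than any degree-1 curve.
(b) From the visible intercepts: it crosses the x-axis at the gridline x = 0; the visible y-axis segment lies entirely on the curve.
(c) Matching integer coefficients to the picture gives p.

3*x^2 - x*y - x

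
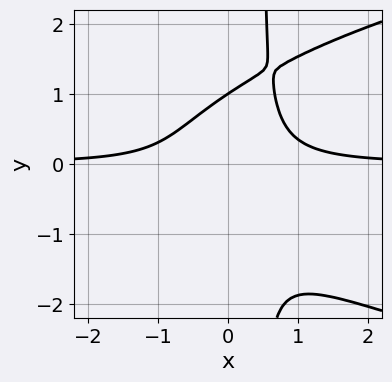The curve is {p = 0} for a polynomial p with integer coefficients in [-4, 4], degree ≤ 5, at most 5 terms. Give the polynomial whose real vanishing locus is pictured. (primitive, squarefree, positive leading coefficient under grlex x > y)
2*x*y^3 - 3*x^2*y - y^3 + 1

deg p = 4. A generic line meets the curve in up to 4 points.
Observable constraints: one y-axis crossing is at y = 1; no x-intercept at any integer in the box.
Together with the visible shape, these determine p as stated.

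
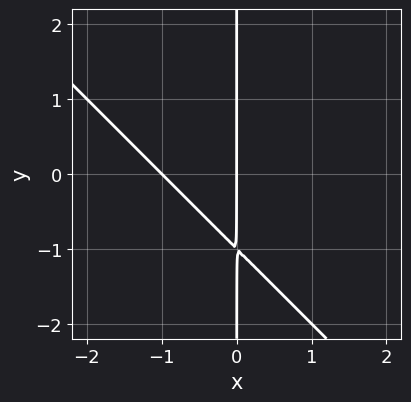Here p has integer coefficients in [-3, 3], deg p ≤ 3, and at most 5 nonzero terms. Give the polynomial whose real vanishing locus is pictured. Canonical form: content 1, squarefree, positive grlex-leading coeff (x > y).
x^2 + x*y + x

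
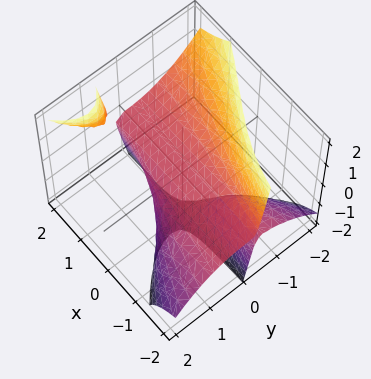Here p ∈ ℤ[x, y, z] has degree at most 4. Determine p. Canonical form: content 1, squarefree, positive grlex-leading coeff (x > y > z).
1. There are 2 components. Treating them together as one polynomial.
2. Degree: no degree-2 surface has this shape, so deg p = 3.
3. Against the integer gridlines: among the integer gridlines, it crosses the z-axis at z ∈ {-2, 0}; it crosses the y-axis at the gridline y = 0; the visible x-axis segment lies entirely on the surface.
4. Putting this together gives p.

3*x*y*z - 2*y^3 - z^2 - 2*z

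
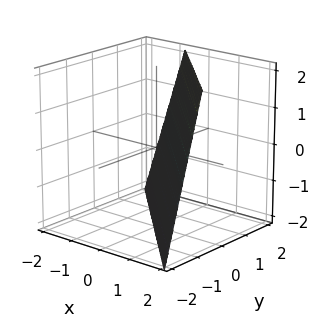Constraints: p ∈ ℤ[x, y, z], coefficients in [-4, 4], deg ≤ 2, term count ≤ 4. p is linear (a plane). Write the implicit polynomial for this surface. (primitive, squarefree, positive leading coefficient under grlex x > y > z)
3*x + 3*y - z - 2

(a) The degree is 1 — every cross-section is a straight line — this is a plane.
(b) From the axis intercepts and sections: it meets the z-axis at z = -2 (among the integer gridlines).
(c) Solving for integer coefficients yields p as stated.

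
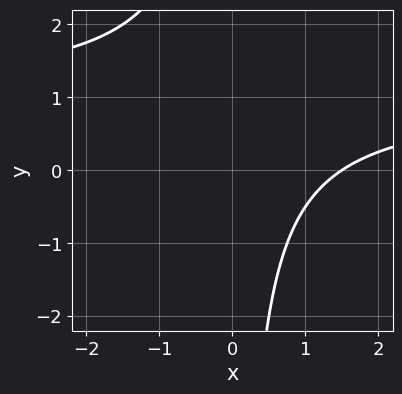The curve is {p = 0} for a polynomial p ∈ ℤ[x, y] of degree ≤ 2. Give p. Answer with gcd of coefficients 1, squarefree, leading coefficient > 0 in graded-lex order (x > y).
2*x*y - 2*x + 3

1. Degree: the shape is more complex than any degree-1 curve, so deg p = 2.
2. From the visible intercepts: the curve avoids every integer y-axis point in the box.
3. Fitting integer coefficients to these (and the overall shape) gives p.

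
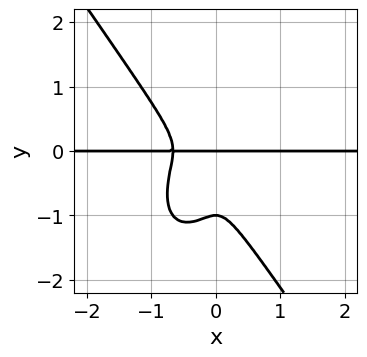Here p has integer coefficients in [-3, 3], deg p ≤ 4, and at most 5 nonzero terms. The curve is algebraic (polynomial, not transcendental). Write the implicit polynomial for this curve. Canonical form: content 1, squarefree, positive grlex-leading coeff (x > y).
3*x^3*y + y^4 + 2*x^2*y + y^3

First, deg p = 4. No degree-3 curve has this shape.
Then, from the visible intercepts: the y-axis gridline crossings are at y ∈ {-1, 0}; every point of the x-axis in the box is on the curve.
Finally, matching integer coefficients to the picture gives p.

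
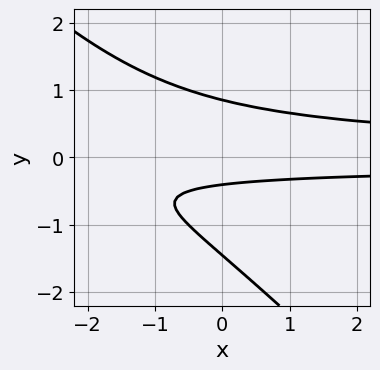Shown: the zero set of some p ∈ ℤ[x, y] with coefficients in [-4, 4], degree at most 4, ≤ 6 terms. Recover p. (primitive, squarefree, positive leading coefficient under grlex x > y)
2*x*y^2 + 2*y^3 + 2*y^2 - 2*y - 1

First, the degree is 3 — a generic line meets the curve in up to 3 points.
Then, reading off the gridlines: no x-intercept at any integer in the box.
Finally, fitting integer coefficients to these (and the overall shape) gives p.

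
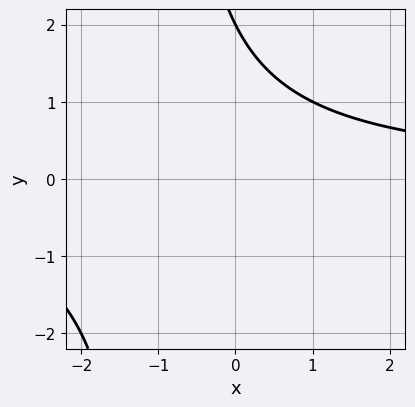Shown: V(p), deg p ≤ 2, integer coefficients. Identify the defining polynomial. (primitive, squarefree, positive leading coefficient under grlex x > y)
x*y + y - 2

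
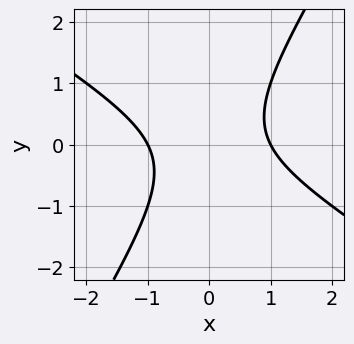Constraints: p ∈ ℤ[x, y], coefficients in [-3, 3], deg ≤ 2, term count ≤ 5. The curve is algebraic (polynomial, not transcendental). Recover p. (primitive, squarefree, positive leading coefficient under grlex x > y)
x^2 + x*y - y^2 - 1

1. deg p = 2. No degree-1 curve has this shape.
2. From the visible intercepts: among the integer gridlines, it crosses the x-axis at x ∈ {-1, 1}; it misses every integer gridline on the y-axis.
3. Fitting integer coefficients to these (and the overall shape) gives p.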